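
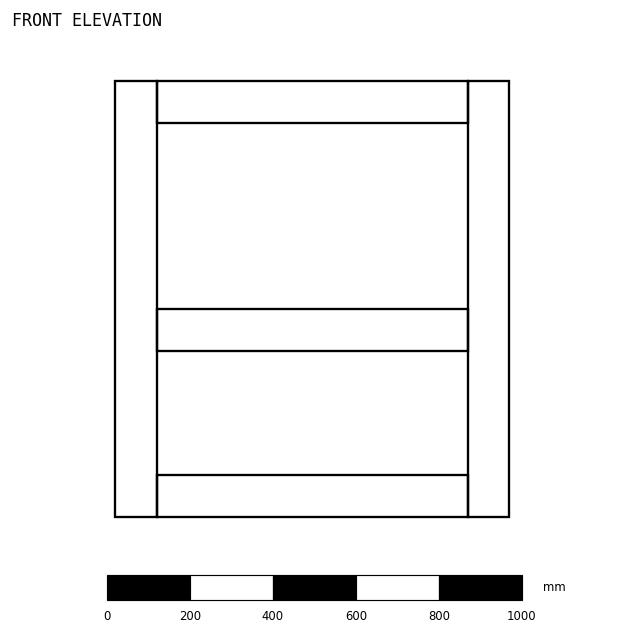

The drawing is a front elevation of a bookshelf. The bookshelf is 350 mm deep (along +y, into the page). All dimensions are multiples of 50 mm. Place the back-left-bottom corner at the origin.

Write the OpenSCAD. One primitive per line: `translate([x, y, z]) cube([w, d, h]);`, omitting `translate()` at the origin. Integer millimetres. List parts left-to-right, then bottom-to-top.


cube([100, 350, 1050]);
translate([100, 0, 0]) cube([750, 350, 100]);
translate([100, 0, 400]) cube([750, 350, 100]);
translate([100, 0, 950]) cube([750, 350, 100]);
translate([850, 0, 0]) cube([100, 350, 1050]);


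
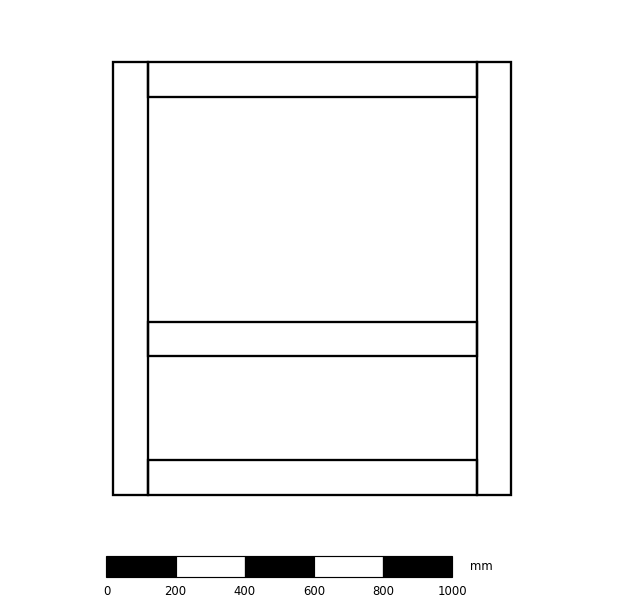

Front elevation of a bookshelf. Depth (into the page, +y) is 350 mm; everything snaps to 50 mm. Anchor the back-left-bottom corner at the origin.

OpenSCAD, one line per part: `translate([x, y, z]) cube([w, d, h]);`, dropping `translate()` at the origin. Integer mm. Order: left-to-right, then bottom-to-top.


cube([100, 350, 1250]);
translate([100, 0, 0]) cube([950, 350, 100]);
translate([100, 0, 400]) cube([950, 350, 100]);
translate([100, 0, 1150]) cube([950, 350, 100]);
translate([1050, 0, 0]) cube([100, 350, 1250]);


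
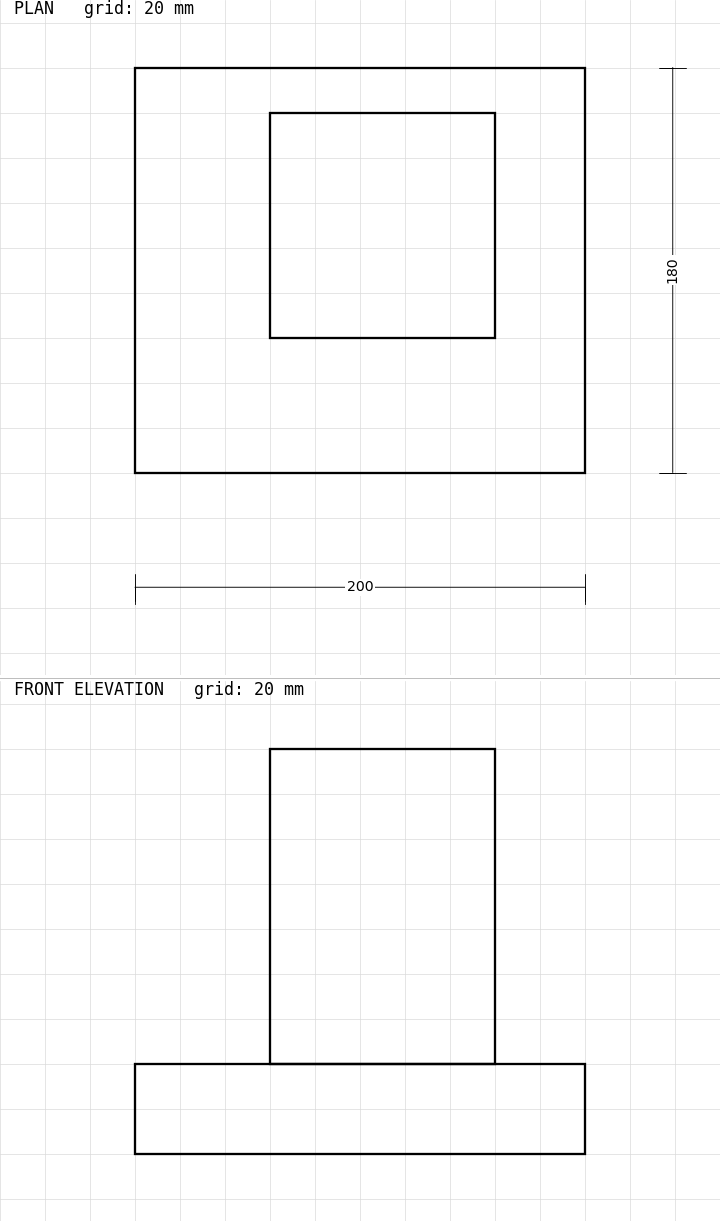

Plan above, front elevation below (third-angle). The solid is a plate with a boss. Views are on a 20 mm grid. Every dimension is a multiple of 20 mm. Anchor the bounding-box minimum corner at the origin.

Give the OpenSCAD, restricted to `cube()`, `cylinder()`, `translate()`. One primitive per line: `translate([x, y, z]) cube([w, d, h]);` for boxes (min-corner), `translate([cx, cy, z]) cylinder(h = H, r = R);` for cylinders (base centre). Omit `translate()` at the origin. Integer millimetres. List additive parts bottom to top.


cube([200, 180, 40]);
translate([60, 60, 40]) cube([100, 100, 140]);


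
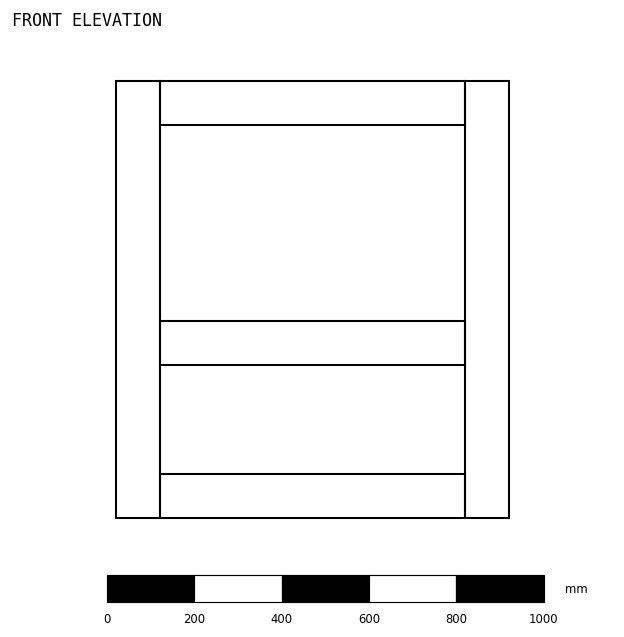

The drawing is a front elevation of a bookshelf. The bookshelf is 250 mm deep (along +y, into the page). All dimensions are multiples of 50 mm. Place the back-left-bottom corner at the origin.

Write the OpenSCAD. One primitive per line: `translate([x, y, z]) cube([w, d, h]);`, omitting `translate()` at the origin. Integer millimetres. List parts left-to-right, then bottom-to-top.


cube([100, 250, 1000]);
translate([100, 0, 0]) cube([700, 250, 100]);
translate([100, 0, 350]) cube([700, 250, 100]);
translate([100, 0, 900]) cube([700, 250, 100]);
translate([800, 0, 0]) cube([100, 250, 1000]);


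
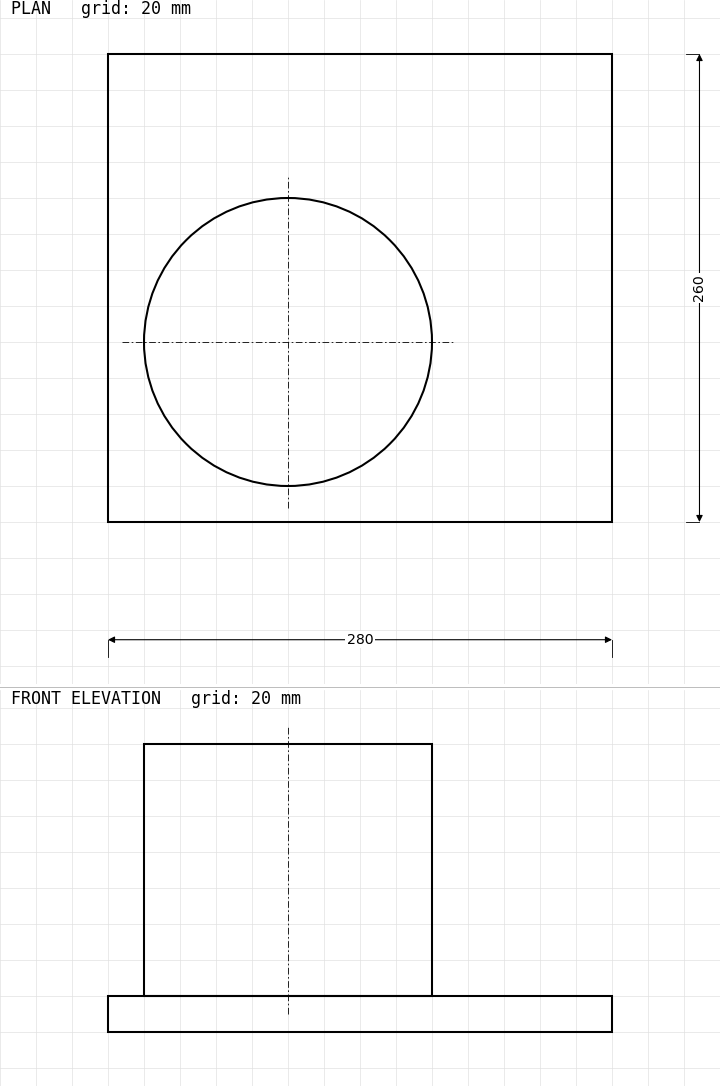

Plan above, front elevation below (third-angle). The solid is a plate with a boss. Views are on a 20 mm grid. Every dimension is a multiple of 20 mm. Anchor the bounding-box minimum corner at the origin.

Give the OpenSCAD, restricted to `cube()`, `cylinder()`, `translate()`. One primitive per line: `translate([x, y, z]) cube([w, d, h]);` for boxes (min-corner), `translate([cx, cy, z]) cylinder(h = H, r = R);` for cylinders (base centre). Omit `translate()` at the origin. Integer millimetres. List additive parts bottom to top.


cube([280, 260, 20]);
translate([100, 100, 20]) cylinder(h = 140, r = 80);


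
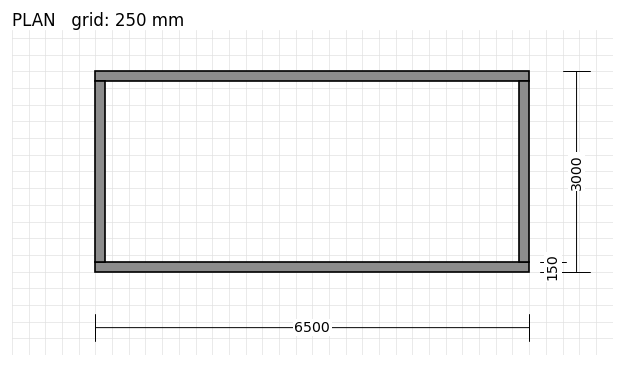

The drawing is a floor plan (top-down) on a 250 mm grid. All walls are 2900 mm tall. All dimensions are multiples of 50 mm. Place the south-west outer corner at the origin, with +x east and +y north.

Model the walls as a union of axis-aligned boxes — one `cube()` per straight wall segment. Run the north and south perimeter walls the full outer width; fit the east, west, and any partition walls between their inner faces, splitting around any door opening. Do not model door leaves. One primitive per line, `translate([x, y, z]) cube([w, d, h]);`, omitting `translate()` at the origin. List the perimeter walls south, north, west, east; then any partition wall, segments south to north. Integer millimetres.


cube([6500, 150, 2900]);
translate([0, 2850, 0]) cube([6500, 150, 2900]);
translate([0, 150, 0]) cube([150, 2700, 2900]);
translate([6350, 150, 0]) cube([150, 2700, 2900]);


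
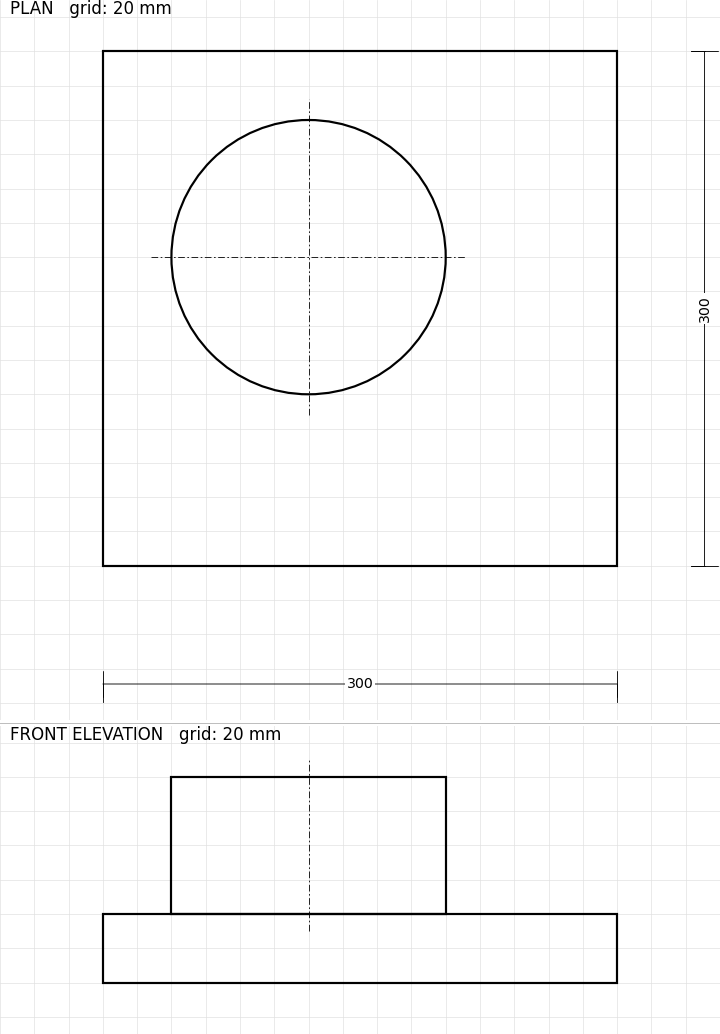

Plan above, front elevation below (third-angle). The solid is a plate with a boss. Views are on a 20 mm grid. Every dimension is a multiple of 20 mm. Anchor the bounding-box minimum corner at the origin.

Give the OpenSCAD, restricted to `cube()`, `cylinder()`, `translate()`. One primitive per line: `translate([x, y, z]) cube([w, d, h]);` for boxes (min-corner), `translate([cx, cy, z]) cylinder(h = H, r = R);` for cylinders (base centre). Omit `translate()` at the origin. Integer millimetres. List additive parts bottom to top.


cube([300, 300, 40]);
translate([120, 180, 40]) cylinder(h = 80, r = 80);


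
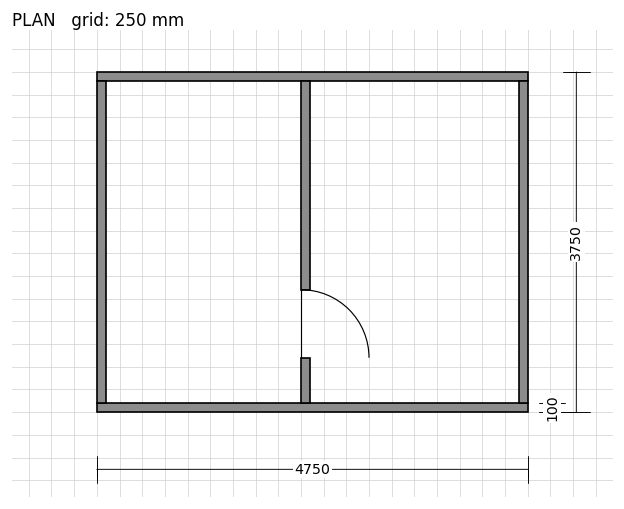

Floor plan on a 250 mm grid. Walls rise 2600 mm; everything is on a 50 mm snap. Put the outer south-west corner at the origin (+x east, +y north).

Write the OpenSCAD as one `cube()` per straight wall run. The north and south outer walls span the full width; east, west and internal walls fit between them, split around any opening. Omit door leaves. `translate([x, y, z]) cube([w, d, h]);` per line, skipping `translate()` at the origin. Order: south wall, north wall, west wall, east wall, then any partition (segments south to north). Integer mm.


cube([4750, 100, 2600]);
translate([0, 3650, 0]) cube([4750, 100, 2600]);
translate([0, 100, 0]) cube([100, 3550, 2600]);
translate([4650, 100, 0]) cube([100, 3550, 2600]);
translate([2250, 100, 0]) cube([100, 500, 2600]);
translate([2250, 1350, 0]) cube([100, 2300, 2600]);


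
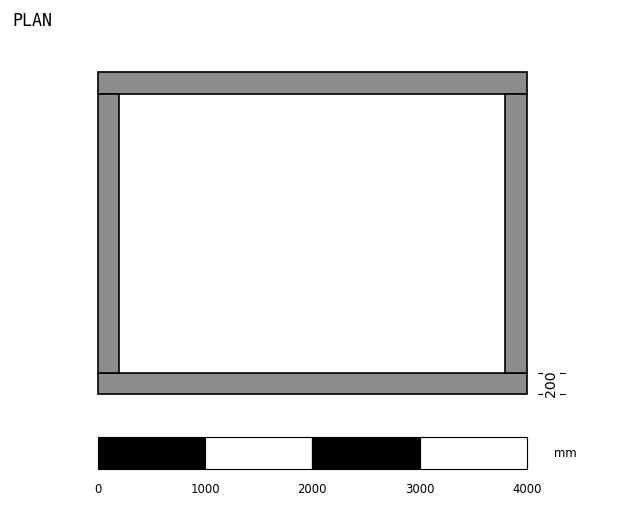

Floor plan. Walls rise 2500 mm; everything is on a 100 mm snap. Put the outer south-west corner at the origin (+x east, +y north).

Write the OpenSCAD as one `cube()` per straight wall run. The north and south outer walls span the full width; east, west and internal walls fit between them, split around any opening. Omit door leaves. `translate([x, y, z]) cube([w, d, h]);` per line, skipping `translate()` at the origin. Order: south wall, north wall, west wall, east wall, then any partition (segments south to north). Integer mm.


cube([4000, 200, 2500]);
translate([0, 2800, 0]) cube([4000, 200, 2500]);
translate([0, 200, 0]) cube([200, 2600, 2500]);
translate([3800, 200, 0]) cube([200, 2600, 2500]);


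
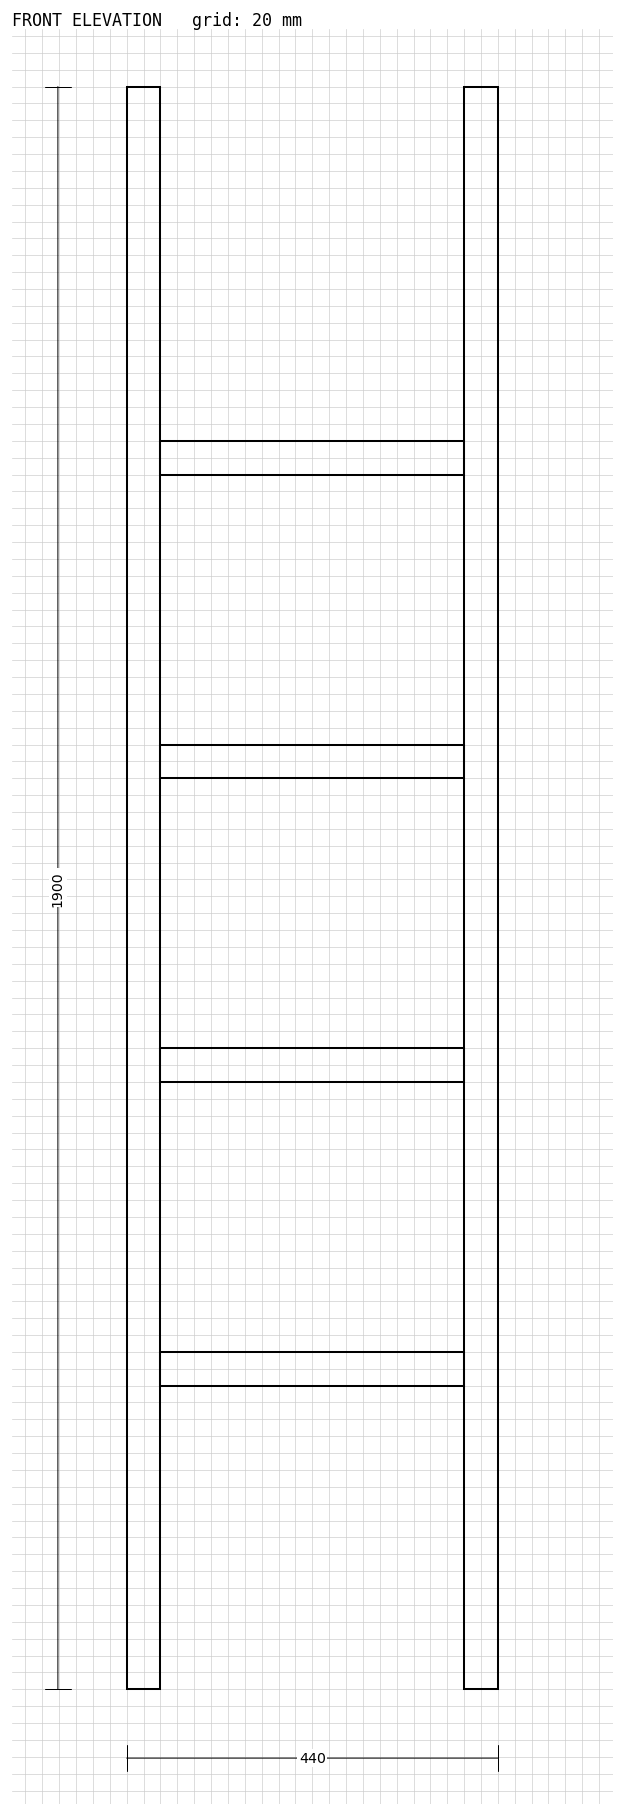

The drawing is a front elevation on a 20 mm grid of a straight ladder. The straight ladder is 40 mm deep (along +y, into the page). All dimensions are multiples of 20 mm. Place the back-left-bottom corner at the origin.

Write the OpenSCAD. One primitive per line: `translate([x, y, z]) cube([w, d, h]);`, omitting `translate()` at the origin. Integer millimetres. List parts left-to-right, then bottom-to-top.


cube([40, 40, 1900]);
translate([40, 0, 360]) cube([360, 40, 40]);
translate([40, 0, 720]) cube([360, 40, 40]);
translate([40, 0, 1080]) cube([360, 40, 40]);
translate([40, 0, 1440]) cube([360, 40, 40]);
translate([400, 0, 0]) cube([40, 40, 1900]);


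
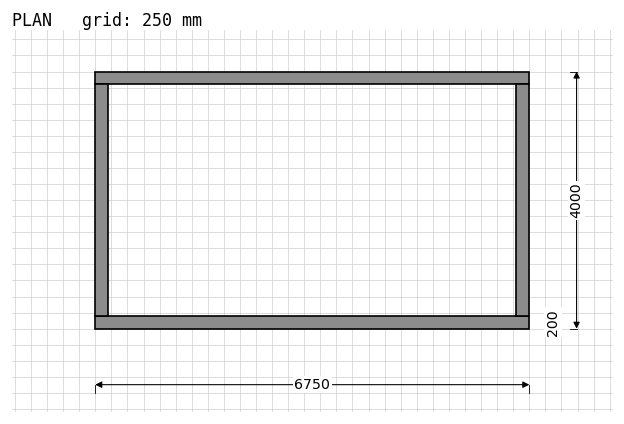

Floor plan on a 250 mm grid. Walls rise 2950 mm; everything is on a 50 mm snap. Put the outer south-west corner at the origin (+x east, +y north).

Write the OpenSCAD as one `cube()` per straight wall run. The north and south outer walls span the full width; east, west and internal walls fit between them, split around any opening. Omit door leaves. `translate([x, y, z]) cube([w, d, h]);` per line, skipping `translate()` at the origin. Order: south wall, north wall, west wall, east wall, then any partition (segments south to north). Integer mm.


cube([6750, 200, 2950]);
translate([0, 3800, 0]) cube([6750, 200, 2950]);
translate([0, 200, 0]) cube([200, 3600, 2950]);
translate([6550, 200, 0]) cube([200, 3600, 2950]);


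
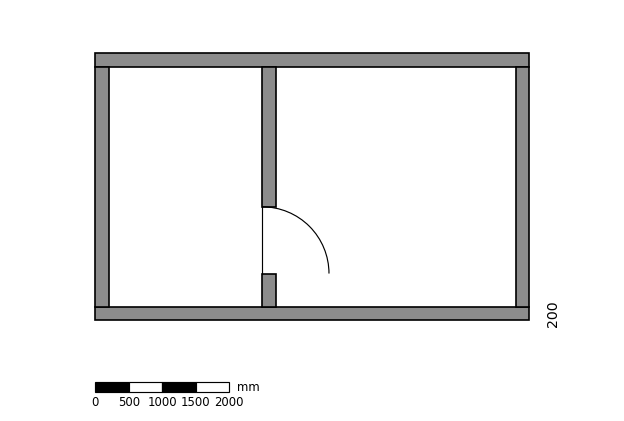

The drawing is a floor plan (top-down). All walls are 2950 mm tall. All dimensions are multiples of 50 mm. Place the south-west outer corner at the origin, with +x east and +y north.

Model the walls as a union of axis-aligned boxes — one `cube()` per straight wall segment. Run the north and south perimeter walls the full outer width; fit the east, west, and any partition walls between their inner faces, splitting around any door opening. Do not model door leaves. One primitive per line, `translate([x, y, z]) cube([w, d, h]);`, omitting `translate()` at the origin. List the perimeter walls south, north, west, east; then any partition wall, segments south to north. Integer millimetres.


cube([6500, 200, 2950]);
translate([0, 3800, 0]) cube([6500, 200, 2950]);
translate([0, 200, 0]) cube([200, 3600, 2950]);
translate([6300, 200, 0]) cube([200, 3600, 2950]);
translate([2500, 200, 0]) cube([200, 500, 2950]);
translate([2500, 1700, 0]) cube([200, 2100, 2950]);


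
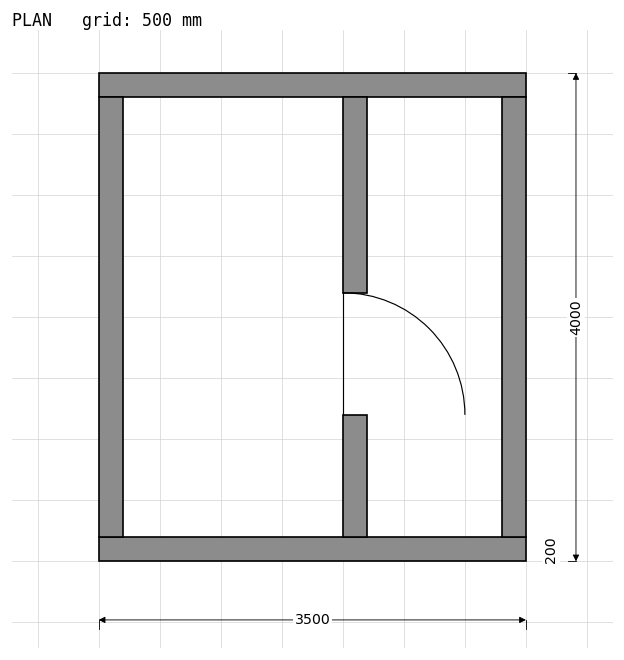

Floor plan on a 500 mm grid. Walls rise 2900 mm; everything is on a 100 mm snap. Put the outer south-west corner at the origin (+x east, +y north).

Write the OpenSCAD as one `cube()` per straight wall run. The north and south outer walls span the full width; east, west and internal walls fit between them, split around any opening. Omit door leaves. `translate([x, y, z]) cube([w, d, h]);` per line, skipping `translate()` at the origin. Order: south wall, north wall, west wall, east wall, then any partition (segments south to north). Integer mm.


cube([3500, 200, 2900]);
translate([0, 3800, 0]) cube([3500, 200, 2900]);
translate([0, 200, 0]) cube([200, 3600, 2900]);
translate([3300, 200, 0]) cube([200, 3600, 2900]);
translate([2000, 200, 0]) cube([200, 1000, 2900]);
translate([2000, 2200, 0]) cube([200, 1600, 2900]);


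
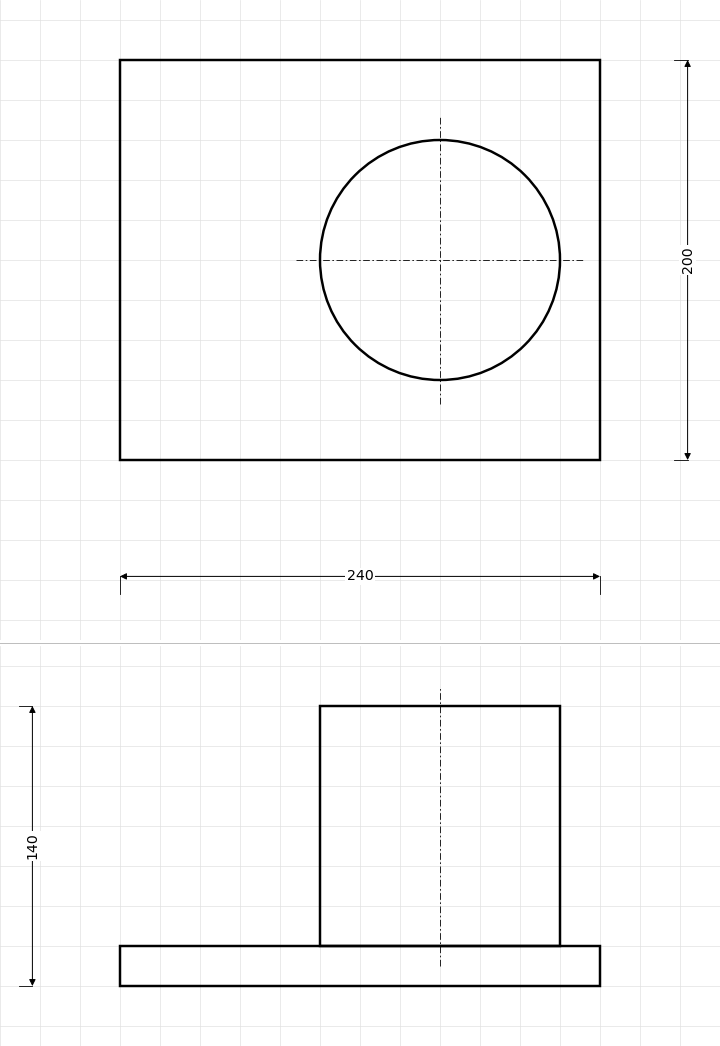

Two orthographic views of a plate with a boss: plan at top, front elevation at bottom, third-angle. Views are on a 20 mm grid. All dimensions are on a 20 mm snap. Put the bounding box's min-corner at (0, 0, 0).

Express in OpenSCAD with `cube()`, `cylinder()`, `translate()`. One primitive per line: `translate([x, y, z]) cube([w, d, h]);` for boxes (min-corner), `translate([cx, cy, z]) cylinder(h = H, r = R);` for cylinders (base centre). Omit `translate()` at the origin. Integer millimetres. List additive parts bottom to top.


cube([240, 200, 20]);
translate([160, 100, 20]) cylinder(h = 120, r = 60);


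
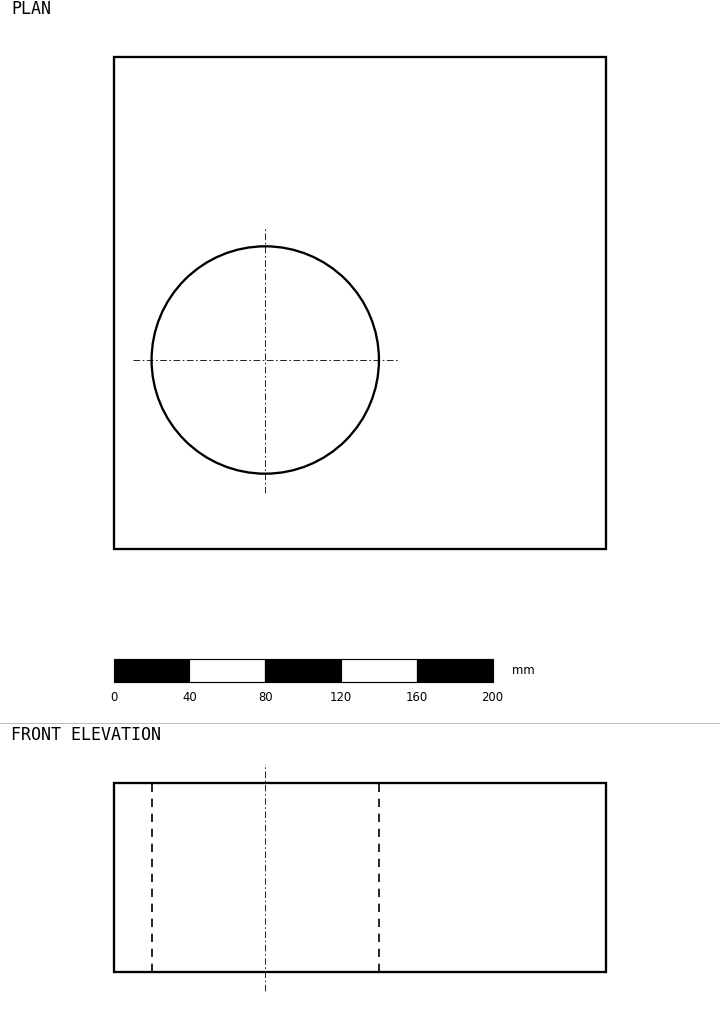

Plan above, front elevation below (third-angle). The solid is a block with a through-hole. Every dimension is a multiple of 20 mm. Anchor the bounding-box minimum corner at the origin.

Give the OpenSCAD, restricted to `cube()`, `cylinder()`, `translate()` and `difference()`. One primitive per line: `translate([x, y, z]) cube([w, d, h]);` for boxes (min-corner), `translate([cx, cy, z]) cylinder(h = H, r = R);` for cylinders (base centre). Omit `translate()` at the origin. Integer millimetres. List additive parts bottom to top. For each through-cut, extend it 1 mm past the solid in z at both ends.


difference() {
  cube([260, 260, 100]);
  translate([80, 100, -1]) cylinder(h = 102, r = 60);
}


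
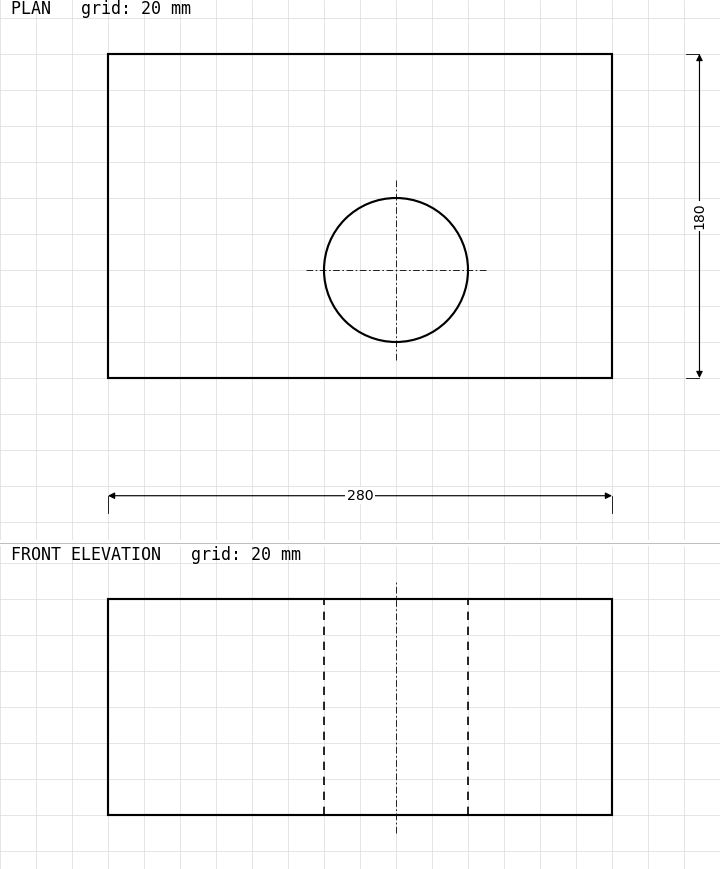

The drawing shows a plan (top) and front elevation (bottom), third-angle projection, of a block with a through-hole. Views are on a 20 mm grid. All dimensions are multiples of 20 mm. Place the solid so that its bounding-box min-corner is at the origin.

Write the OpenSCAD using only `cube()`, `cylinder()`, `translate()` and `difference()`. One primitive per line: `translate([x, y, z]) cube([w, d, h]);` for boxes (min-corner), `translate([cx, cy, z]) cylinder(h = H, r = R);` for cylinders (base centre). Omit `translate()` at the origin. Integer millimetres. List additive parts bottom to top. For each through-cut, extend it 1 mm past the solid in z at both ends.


difference() {
  cube([280, 180, 120]);
  translate([160, 60, -1]) cylinder(h = 122, r = 40);
}


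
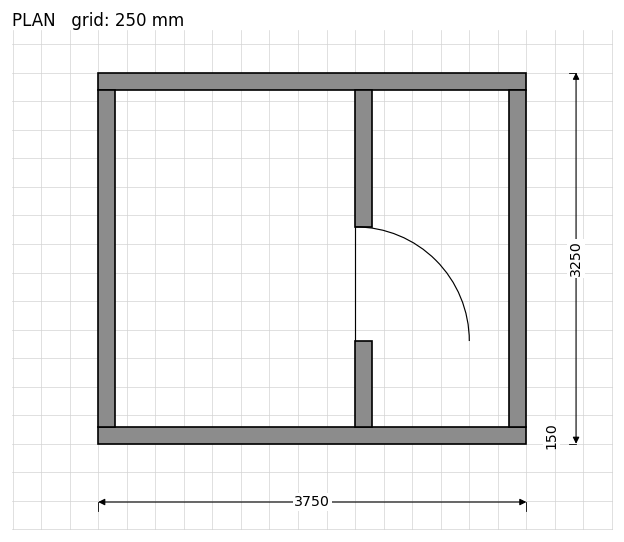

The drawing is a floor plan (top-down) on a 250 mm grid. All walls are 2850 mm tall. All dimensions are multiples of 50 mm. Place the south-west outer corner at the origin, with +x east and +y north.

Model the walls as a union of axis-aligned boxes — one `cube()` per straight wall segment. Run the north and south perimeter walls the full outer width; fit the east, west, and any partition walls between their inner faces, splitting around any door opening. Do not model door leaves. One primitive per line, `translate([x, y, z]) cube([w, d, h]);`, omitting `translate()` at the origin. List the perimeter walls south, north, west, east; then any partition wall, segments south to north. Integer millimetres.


cube([3750, 150, 2850]);
translate([0, 3100, 0]) cube([3750, 150, 2850]);
translate([0, 150, 0]) cube([150, 2950, 2850]);
translate([3600, 150, 0]) cube([150, 2950, 2850]);
translate([2250, 150, 0]) cube([150, 750, 2850]);
translate([2250, 1900, 0]) cube([150, 1200, 2850]);


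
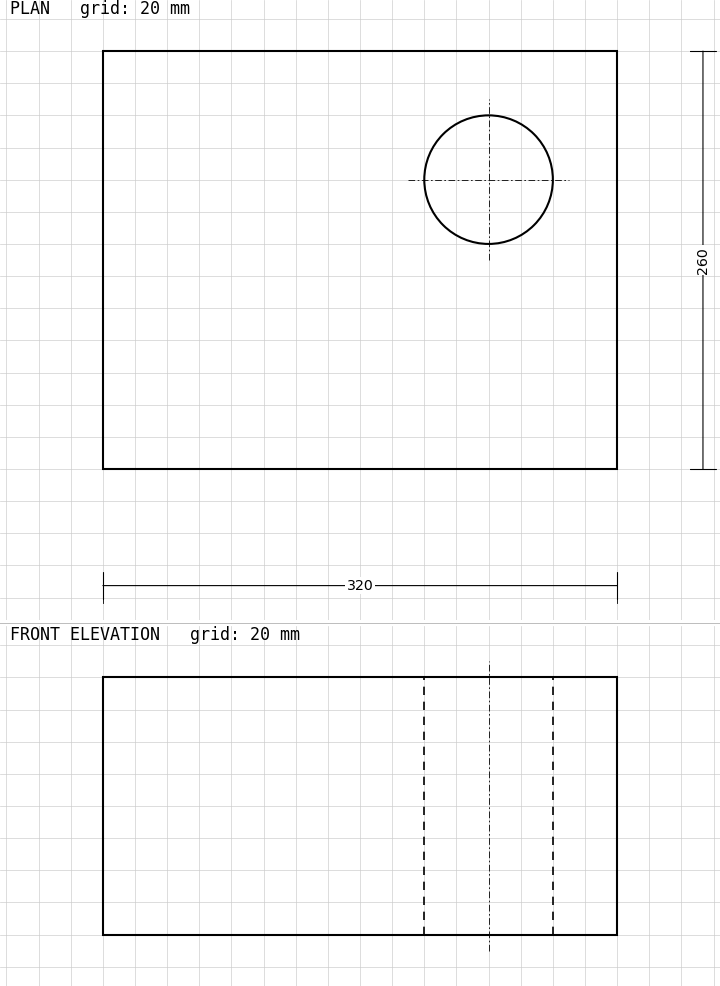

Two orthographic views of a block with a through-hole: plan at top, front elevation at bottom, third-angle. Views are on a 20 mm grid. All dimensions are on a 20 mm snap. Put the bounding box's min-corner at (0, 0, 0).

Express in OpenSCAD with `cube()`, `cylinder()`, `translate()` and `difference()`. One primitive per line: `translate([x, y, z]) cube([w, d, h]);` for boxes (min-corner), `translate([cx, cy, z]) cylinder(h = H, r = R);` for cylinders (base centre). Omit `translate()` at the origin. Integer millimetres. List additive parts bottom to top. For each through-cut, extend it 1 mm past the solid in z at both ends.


difference() {
  cube([320, 260, 160]);
  translate([240, 180, -1]) cylinder(h = 162, r = 40);
}


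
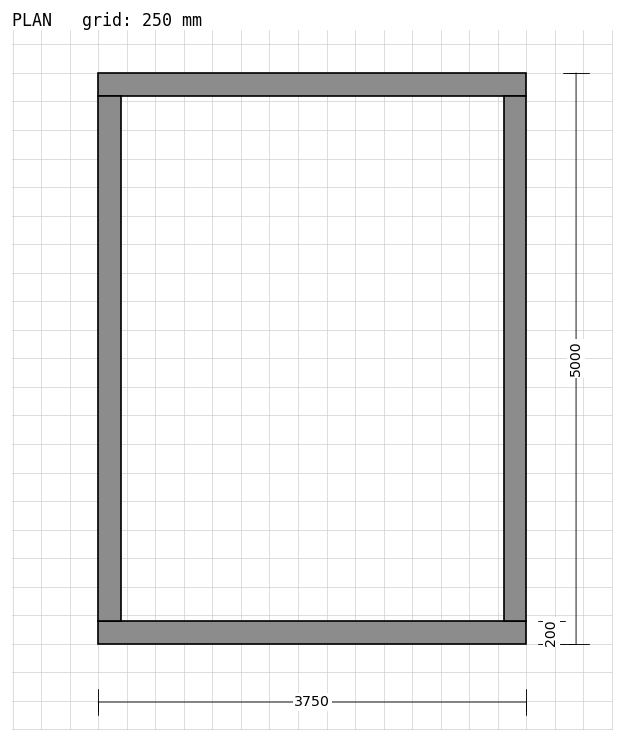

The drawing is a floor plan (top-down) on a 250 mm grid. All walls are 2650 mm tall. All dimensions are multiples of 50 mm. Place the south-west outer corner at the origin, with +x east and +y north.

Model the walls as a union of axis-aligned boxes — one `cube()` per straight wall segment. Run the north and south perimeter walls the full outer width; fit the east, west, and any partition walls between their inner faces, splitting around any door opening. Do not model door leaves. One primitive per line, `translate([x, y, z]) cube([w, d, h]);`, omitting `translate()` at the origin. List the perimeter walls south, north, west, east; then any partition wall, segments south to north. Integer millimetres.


cube([3750, 200, 2650]);
translate([0, 4800, 0]) cube([3750, 200, 2650]);
translate([0, 200, 0]) cube([200, 4600, 2650]);
translate([3550, 200, 0]) cube([200, 4600, 2650]);


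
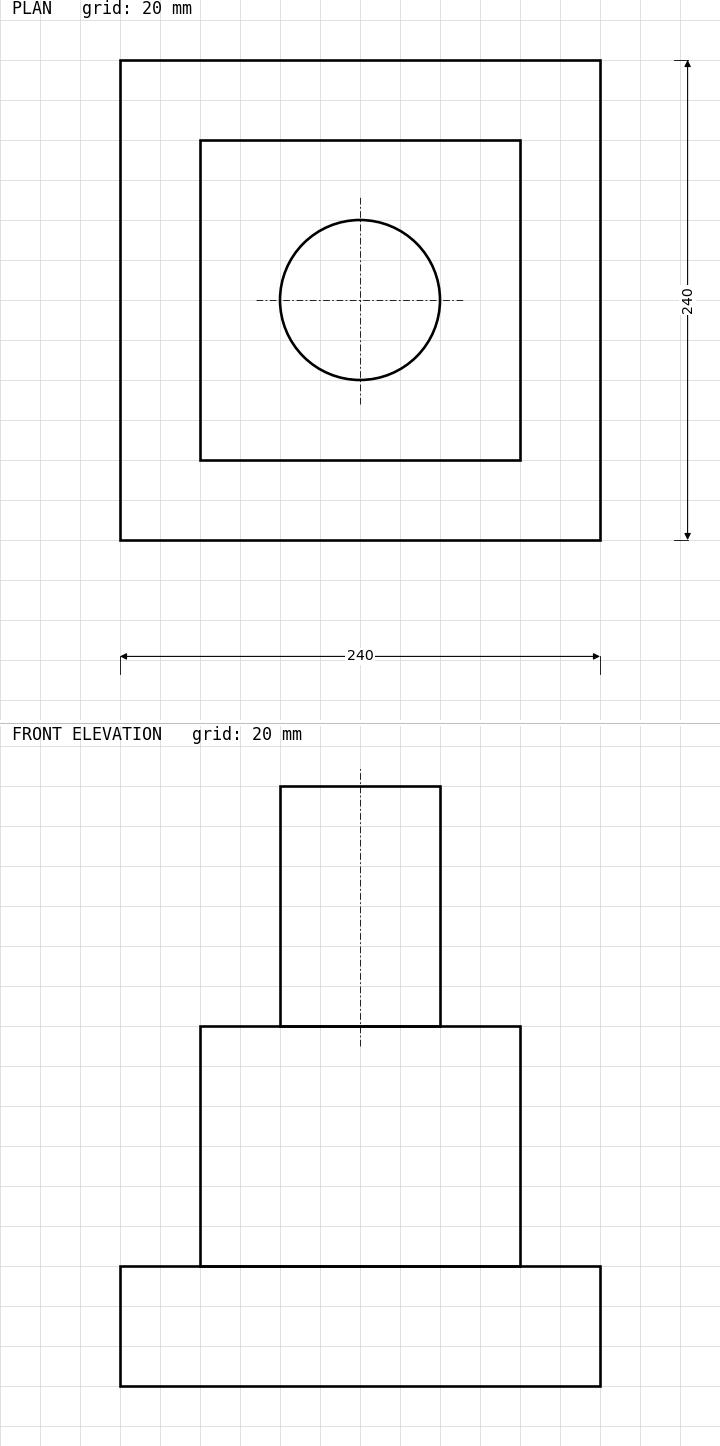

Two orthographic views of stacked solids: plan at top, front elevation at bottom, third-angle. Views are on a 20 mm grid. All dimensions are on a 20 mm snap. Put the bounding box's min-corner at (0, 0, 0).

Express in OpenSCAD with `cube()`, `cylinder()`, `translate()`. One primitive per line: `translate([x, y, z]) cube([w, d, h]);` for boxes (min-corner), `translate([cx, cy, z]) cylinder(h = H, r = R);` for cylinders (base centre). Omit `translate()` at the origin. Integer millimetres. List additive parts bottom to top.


cube([240, 240, 60]);
translate([40, 40, 60]) cube([160, 160, 120]);
translate([120, 120, 180]) cylinder(h = 120, r = 40);


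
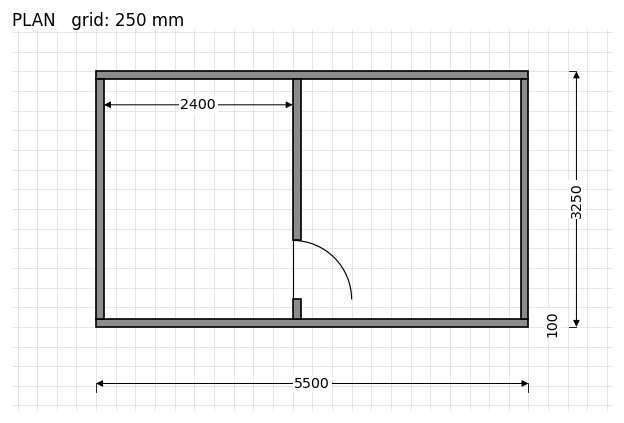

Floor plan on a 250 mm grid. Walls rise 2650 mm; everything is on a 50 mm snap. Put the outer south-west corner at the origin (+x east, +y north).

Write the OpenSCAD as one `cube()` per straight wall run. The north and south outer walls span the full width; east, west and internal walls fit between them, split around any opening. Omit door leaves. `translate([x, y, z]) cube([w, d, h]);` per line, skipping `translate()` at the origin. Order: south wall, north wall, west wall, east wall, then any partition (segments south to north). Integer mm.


cube([5500, 100, 2650]);
translate([0, 3150, 0]) cube([5500, 100, 2650]);
translate([0, 100, 0]) cube([100, 3050, 2650]);
translate([5400, 100, 0]) cube([100, 3050, 2650]);
translate([2500, 100, 0]) cube([100, 250, 2650]);
translate([2500, 1100, 0]) cube([100, 2050, 2650]);


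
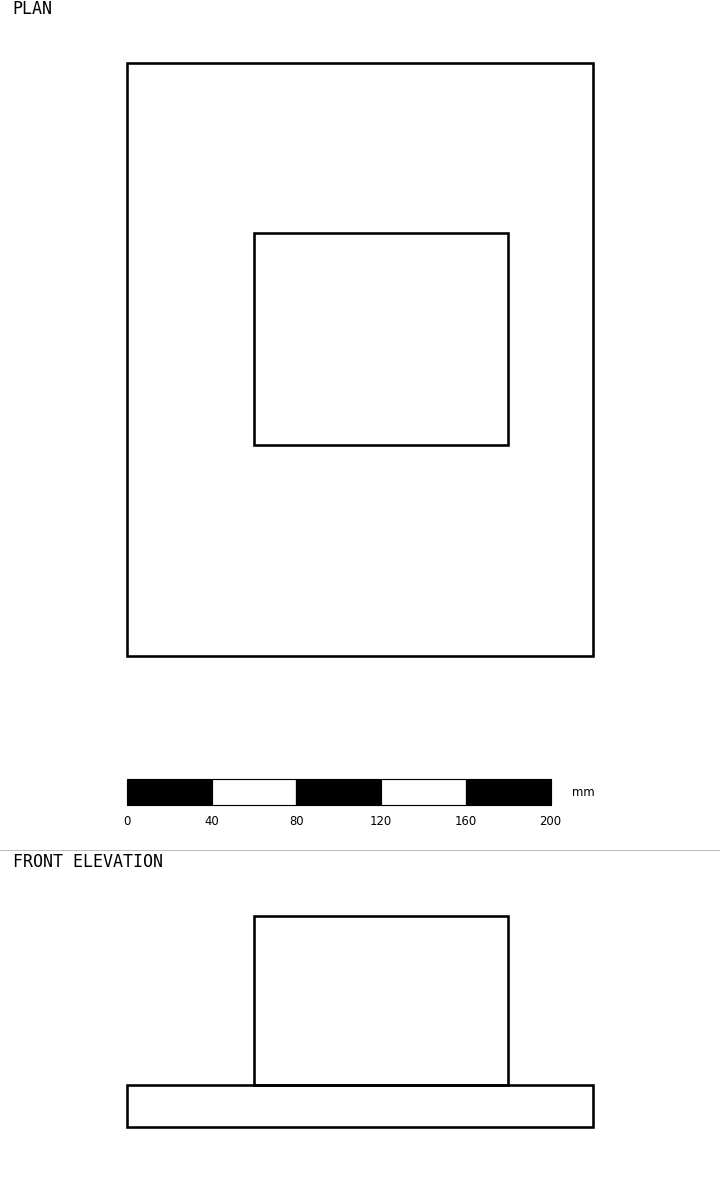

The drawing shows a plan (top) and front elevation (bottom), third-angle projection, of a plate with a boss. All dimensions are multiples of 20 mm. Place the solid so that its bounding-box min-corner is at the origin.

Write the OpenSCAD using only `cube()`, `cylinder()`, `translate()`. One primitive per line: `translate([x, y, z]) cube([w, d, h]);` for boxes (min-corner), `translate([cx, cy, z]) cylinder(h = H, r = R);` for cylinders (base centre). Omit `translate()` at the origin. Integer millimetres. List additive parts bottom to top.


cube([220, 280, 20]);
translate([60, 100, 20]) cube([120, 100, 80]);


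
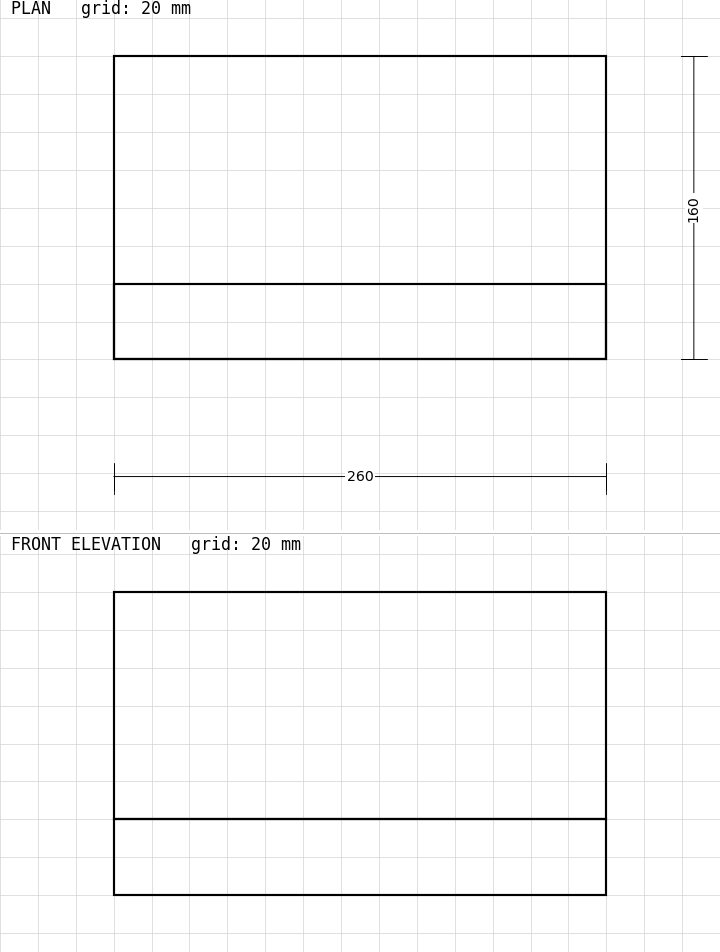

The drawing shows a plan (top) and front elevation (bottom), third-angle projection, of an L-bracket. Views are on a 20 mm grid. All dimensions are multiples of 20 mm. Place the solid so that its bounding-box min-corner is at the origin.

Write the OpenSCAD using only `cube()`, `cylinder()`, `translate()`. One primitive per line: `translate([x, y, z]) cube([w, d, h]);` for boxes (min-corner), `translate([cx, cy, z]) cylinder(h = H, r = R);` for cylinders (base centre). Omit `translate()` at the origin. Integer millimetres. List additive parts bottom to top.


cube([260, 160, 40]);
translate([0, 0, 40]) cube([260, 40, 120]);


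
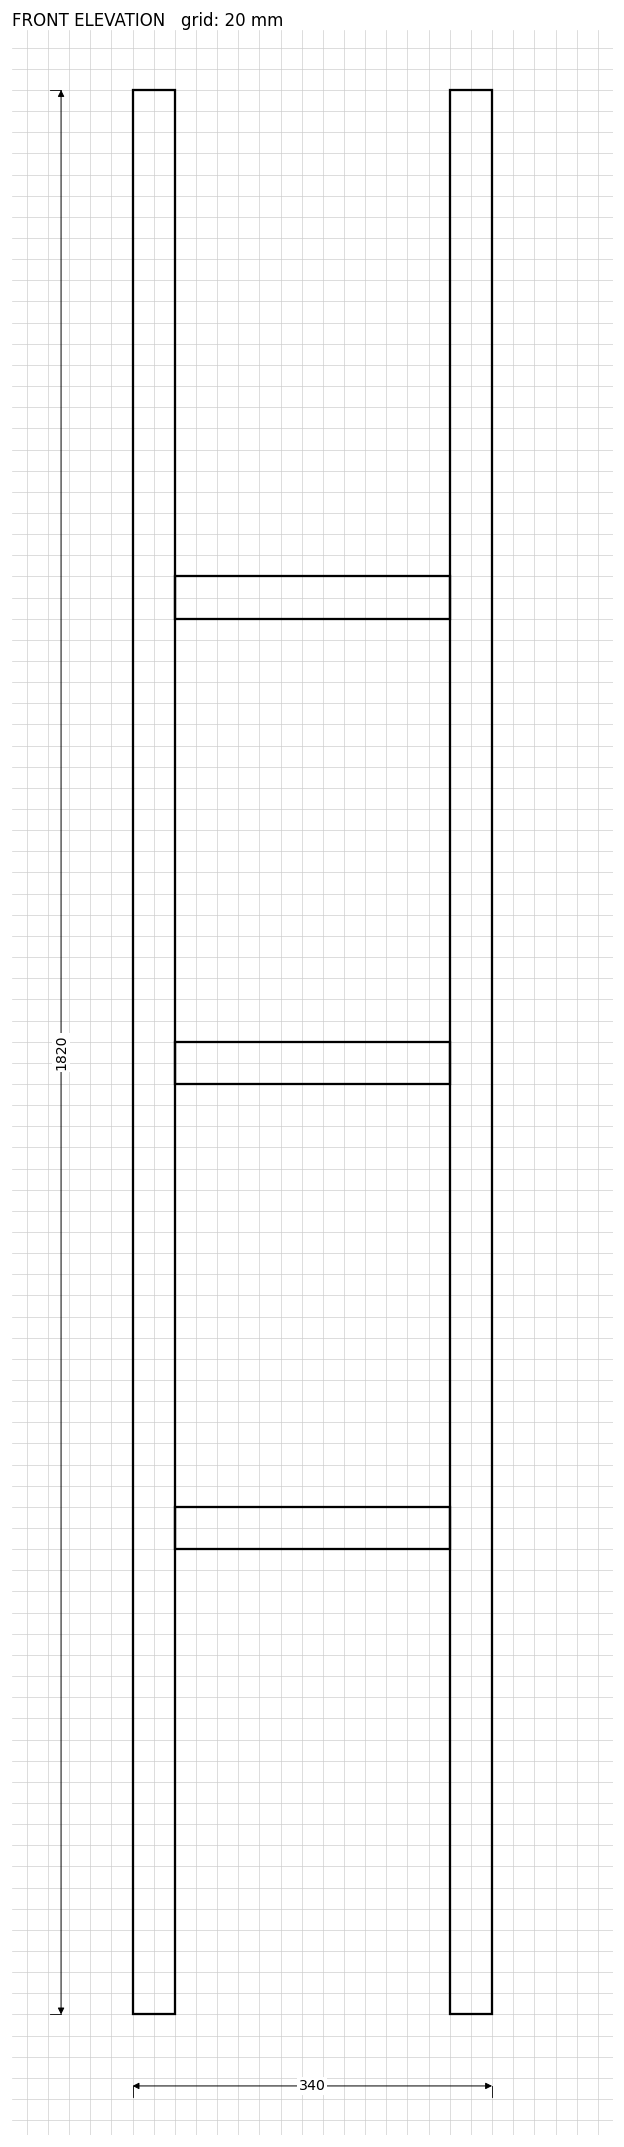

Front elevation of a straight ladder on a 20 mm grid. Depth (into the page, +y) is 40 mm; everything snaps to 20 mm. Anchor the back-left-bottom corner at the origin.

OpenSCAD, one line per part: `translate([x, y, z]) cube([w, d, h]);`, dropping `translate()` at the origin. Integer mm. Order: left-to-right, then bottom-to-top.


cube([40, 40, 1820]);
translate([40, 0, 440]) cube([260, 40, 40]);
translate([40, 0, 880]) cube([260, 40, 40]);
translate([40, 0, 1320]) cube([260, 40, 40]);
translate([300, 0, 0]) cube([40, 40, 1820]);


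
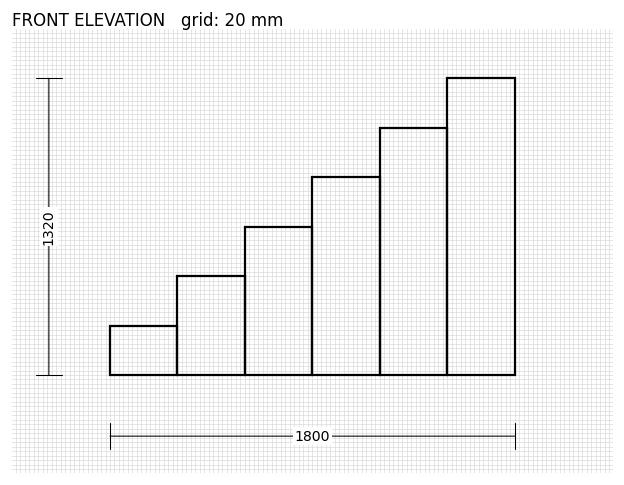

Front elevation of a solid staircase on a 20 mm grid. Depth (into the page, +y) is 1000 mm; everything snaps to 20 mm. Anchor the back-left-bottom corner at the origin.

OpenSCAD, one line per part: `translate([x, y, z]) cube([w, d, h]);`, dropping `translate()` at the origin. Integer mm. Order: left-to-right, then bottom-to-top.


cube([300, 1000, 220]);
translate([300, 0, 0]) cube([300, 1000, 440]);
translate([600, 0, 0]) cube([300, 1000, 660]);
translate([900, 0, 0]) cube([300, 1000, 880]);
translate([1200, 0, 0]) cube([300, 1000, 1100]);
translate([1500, 0, 0]) cube([300, 1000, 1320]);


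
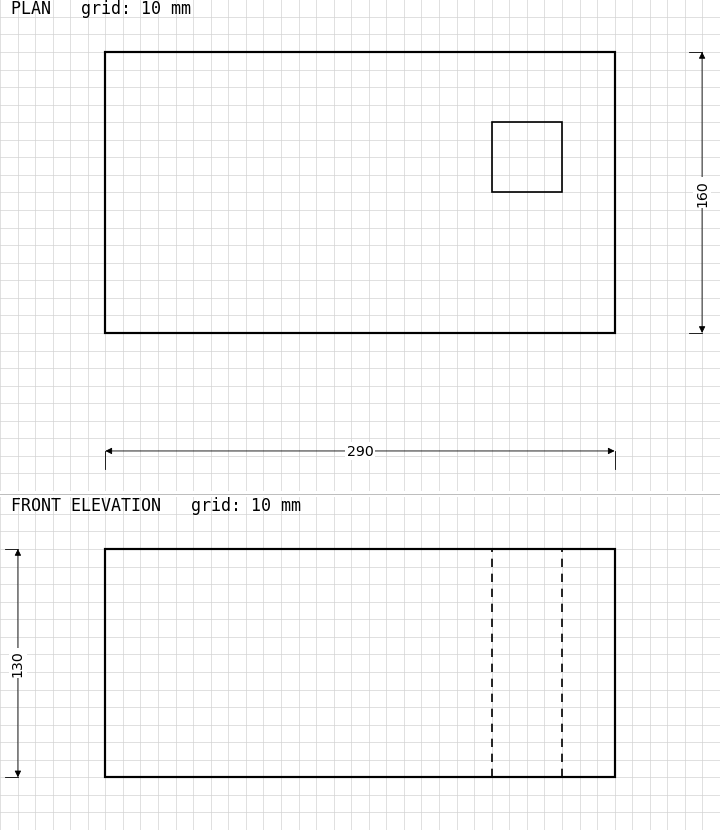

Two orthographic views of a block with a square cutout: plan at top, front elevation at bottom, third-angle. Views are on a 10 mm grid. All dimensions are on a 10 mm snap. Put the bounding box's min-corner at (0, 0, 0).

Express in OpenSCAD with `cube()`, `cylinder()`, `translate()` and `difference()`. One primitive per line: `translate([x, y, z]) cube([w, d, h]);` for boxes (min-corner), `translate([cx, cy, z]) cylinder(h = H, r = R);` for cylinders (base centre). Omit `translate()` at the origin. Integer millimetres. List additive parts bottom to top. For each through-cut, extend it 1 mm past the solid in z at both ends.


difference() {
  cube([290, 160, 130]);
  translate([220, 80, -1]) cube([40, 40, 132]);
}


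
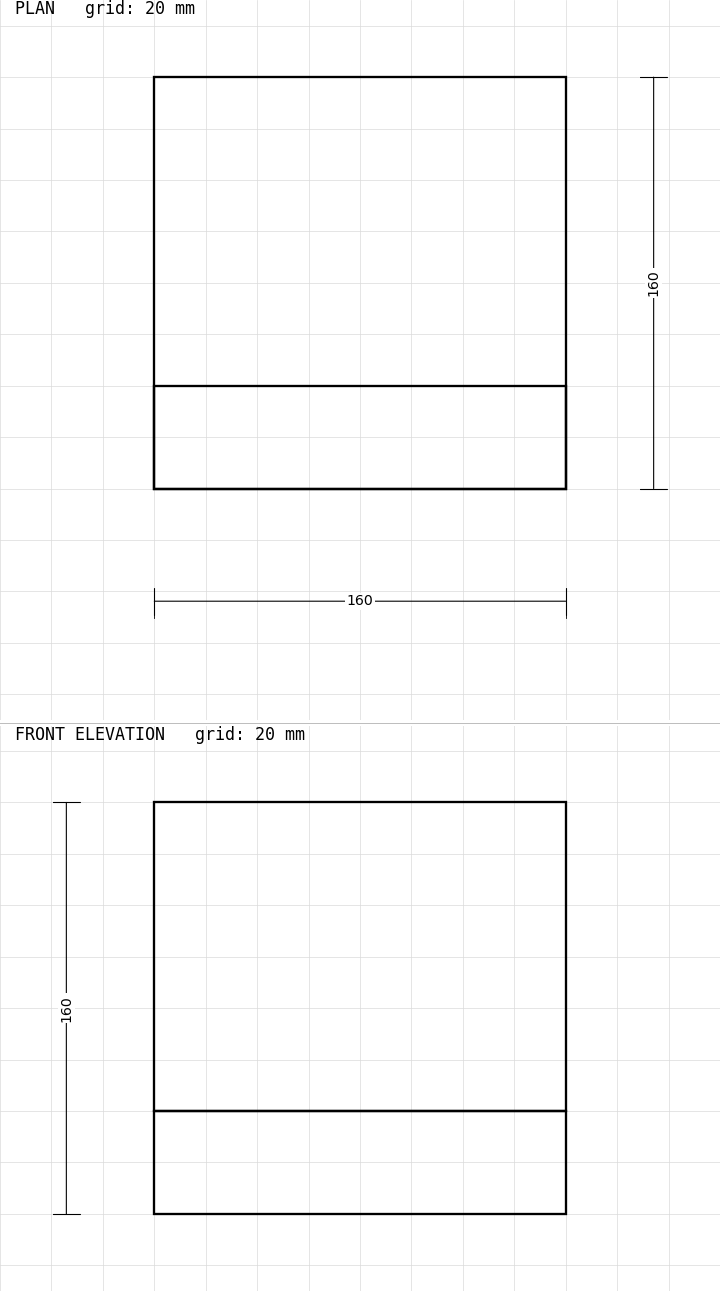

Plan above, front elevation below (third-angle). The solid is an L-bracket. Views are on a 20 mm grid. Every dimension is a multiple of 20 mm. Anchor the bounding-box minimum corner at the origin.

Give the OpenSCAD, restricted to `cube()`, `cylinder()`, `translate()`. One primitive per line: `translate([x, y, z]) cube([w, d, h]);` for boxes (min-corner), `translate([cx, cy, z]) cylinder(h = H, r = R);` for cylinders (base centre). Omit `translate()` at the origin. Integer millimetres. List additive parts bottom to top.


cube([160, 160, 40]);
translate([0, 0, 40]) cube([160, 40, 120]);


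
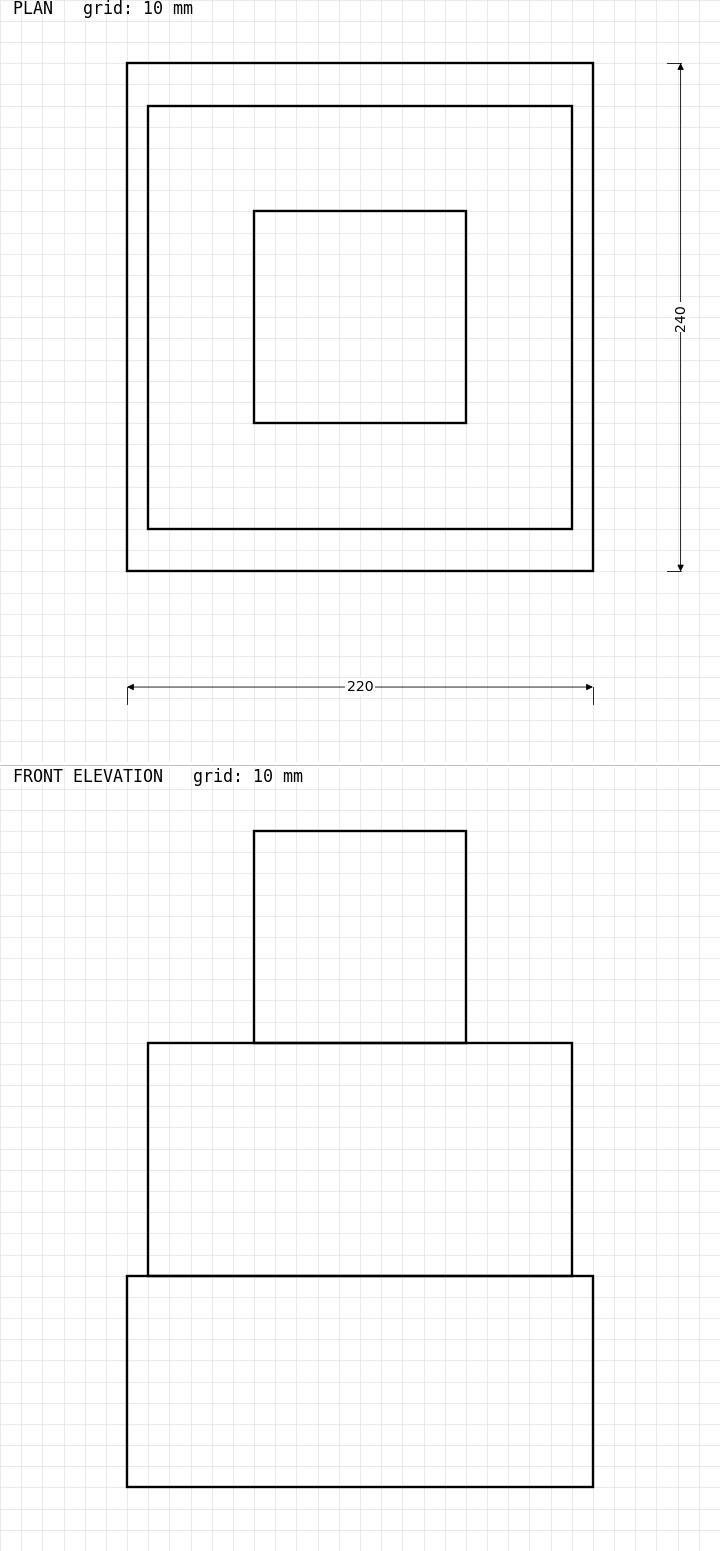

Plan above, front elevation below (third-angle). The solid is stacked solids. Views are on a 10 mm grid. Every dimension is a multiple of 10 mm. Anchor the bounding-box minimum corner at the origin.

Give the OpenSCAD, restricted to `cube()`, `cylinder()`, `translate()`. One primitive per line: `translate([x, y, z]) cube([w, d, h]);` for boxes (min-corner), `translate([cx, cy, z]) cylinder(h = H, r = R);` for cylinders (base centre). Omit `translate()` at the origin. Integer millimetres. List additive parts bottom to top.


cube([220, 240, 100]);
translate([10, 20, 100]) cube([200, 200, 110]);
translate([60, 70, 210]) cube([100, 100, 100]);


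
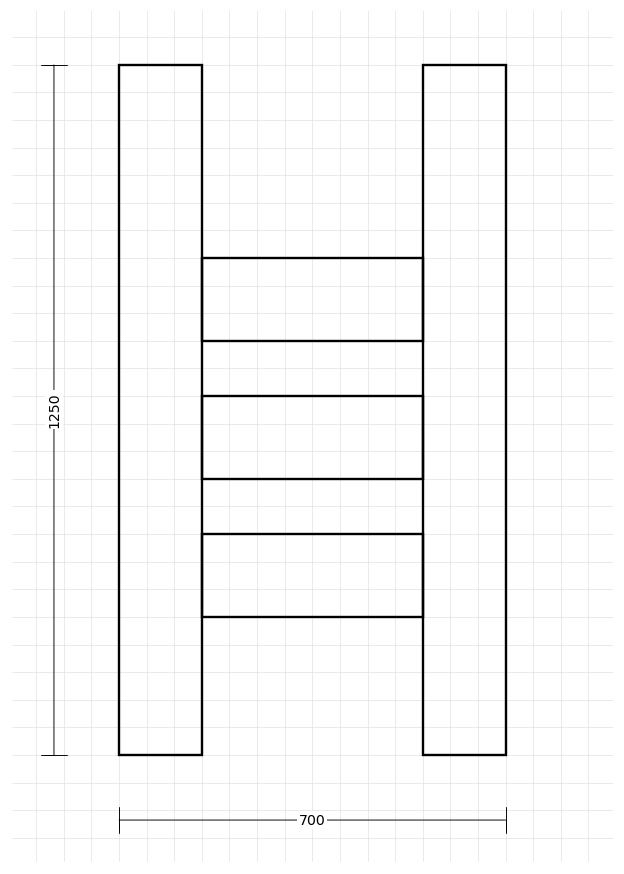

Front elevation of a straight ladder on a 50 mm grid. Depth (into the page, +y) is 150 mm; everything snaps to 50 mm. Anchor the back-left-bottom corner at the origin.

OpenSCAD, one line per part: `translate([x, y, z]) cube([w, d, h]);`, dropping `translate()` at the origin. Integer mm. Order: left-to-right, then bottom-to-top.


cube([150, 150, 1250]);
translate([150, 0, 250]) cube([400, 150, 150]);
translate([150, 0, 500]) cube([400, 150, 150]);
translate([150, 0, 750]) cube([400, 150, 150]);
translate([550, 0, 0]) cube([150, 150, 1250]);


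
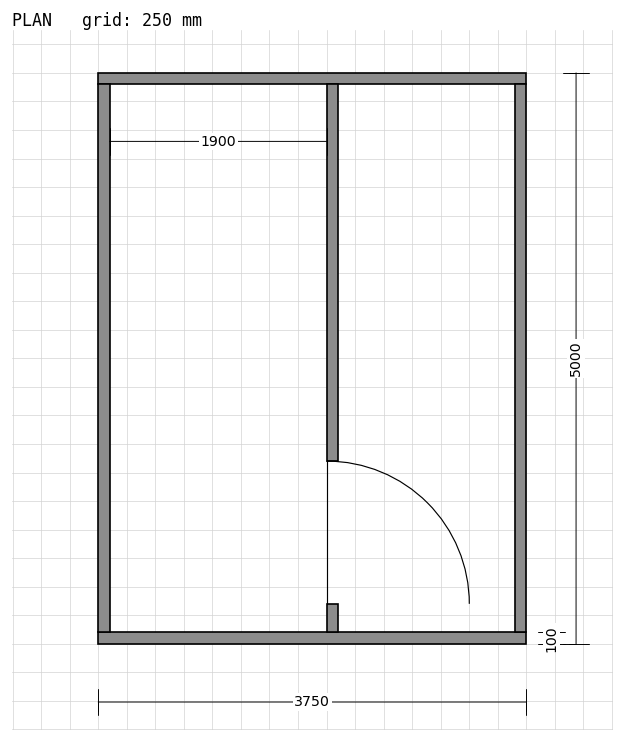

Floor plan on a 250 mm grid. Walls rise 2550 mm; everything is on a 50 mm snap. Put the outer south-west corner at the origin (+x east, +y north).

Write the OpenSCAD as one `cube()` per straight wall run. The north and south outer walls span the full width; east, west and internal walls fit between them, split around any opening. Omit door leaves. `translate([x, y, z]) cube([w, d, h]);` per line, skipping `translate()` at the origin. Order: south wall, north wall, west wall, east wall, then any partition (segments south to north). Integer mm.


cube([3750, 100, 2550]);
translate([0, 4900, 0]) cube([3750, 100, 2550]);
translate([0, 100, 0]) cube([100, 4800, 2550]);
translate([3650, 100, 0]) cube([100, 4800, 2550]);
translate([2000, 100, 0]) cube([100, 250, 2550]);
translate([2000, 1600, 0]) cube([100, 3300, 2550]);


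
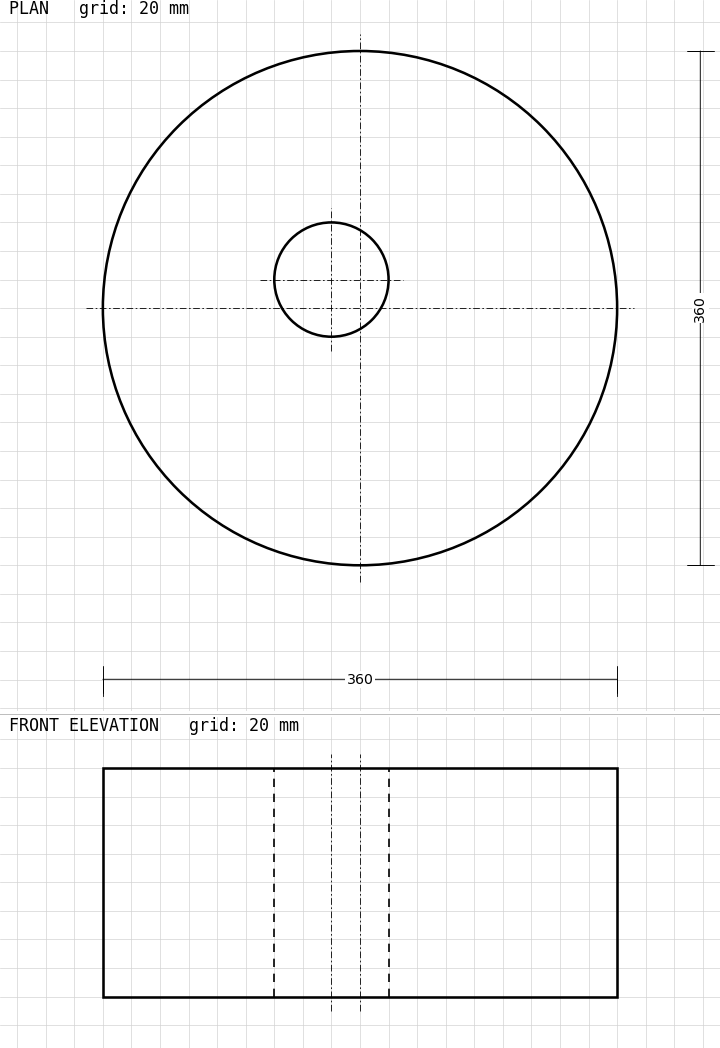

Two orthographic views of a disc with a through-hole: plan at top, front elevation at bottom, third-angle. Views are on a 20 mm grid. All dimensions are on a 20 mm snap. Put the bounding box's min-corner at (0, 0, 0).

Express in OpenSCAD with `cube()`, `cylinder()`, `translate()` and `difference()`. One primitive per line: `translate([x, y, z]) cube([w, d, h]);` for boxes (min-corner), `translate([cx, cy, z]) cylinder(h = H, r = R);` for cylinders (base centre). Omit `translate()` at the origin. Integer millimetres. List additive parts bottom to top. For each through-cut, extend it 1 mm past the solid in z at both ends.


difference() {
  translate([180, 180, 0]) cylinder(h = 160, r = 180);
  translate([160, 200, -1]) cylinder(h = 162, r = 40);
}


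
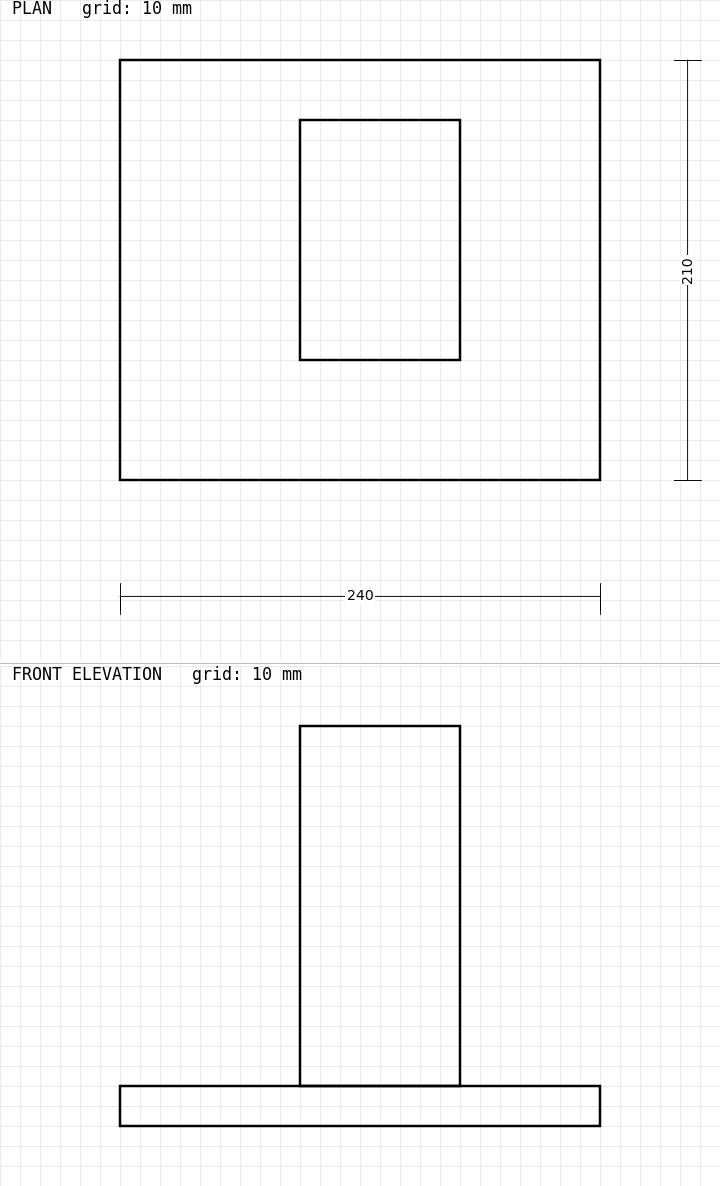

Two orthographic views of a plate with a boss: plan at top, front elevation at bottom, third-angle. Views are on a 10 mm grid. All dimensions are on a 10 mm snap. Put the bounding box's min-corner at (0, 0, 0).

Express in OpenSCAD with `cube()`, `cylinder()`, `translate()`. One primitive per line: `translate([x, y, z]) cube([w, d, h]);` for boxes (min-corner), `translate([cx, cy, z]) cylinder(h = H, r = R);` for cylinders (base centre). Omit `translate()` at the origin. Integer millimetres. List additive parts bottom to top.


cube([240, 210, 20]);
translate([90, 60, 20]) cube([80, 120, 180]);


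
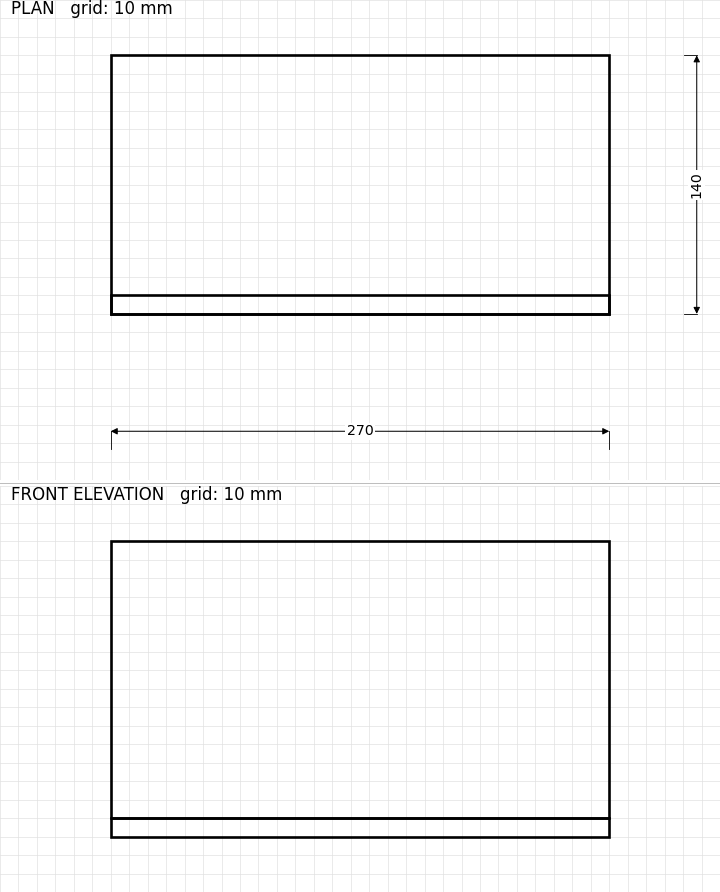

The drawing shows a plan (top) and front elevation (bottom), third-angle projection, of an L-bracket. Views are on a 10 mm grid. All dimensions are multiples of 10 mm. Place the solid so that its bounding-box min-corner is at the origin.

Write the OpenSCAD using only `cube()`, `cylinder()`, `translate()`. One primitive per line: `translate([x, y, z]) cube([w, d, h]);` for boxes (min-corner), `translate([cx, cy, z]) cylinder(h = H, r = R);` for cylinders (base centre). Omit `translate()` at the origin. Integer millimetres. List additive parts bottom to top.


cube([270, 140, 10]);
translate([0, 0, 10]) cube([270, 10, 150]);


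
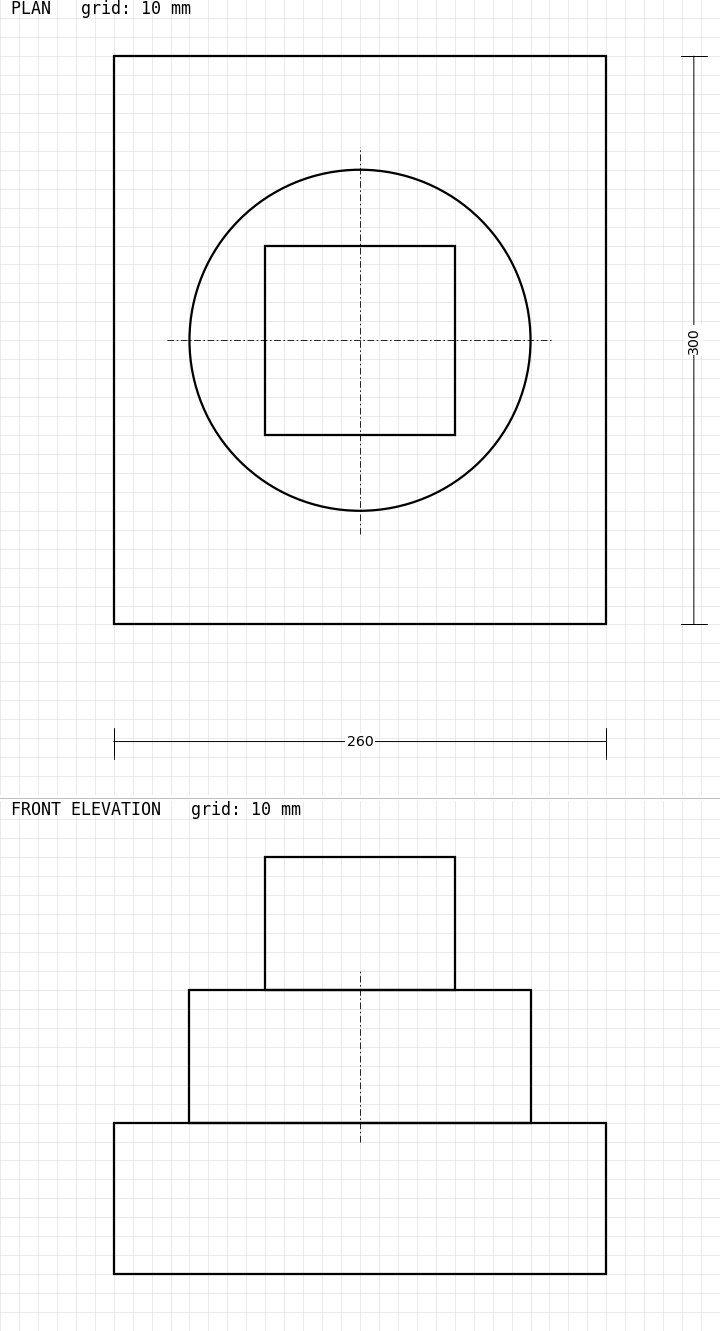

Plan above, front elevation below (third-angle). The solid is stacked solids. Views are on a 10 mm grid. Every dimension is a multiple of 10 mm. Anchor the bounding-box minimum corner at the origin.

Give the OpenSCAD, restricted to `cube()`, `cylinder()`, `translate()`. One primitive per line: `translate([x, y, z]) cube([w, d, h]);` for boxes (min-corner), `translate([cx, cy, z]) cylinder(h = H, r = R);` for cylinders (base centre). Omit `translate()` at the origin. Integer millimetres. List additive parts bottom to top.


cube([260, 300, 80]);
translate([130, 150, 80]) cylinder(h = 70, r = 90);
translate([80, 100, 150]) cube([100, 100, 70]);


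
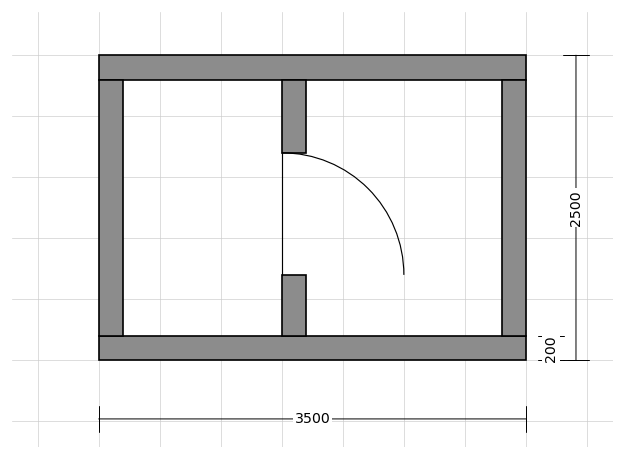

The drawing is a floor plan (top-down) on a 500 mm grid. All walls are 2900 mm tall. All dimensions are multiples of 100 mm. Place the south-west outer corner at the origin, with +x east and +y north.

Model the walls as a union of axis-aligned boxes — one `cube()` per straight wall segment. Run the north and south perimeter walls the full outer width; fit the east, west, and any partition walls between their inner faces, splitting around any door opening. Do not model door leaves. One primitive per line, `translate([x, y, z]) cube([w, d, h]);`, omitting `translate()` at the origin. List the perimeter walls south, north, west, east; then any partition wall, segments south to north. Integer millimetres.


cube([3500, 200, 2900]);
translate([0, 2300, 0]) cube([3500, 200, 2900]);
translate([0, 200, 0]) cube([200, 2100, 2900]);
translate([3300, 200, 0]) cube([200, 2100, 2900]);
translate([1500, 200, 0]) cube([200, 500, 2900]);
translate([1500, 1700, 0]) cube([200, 600, 2900]);


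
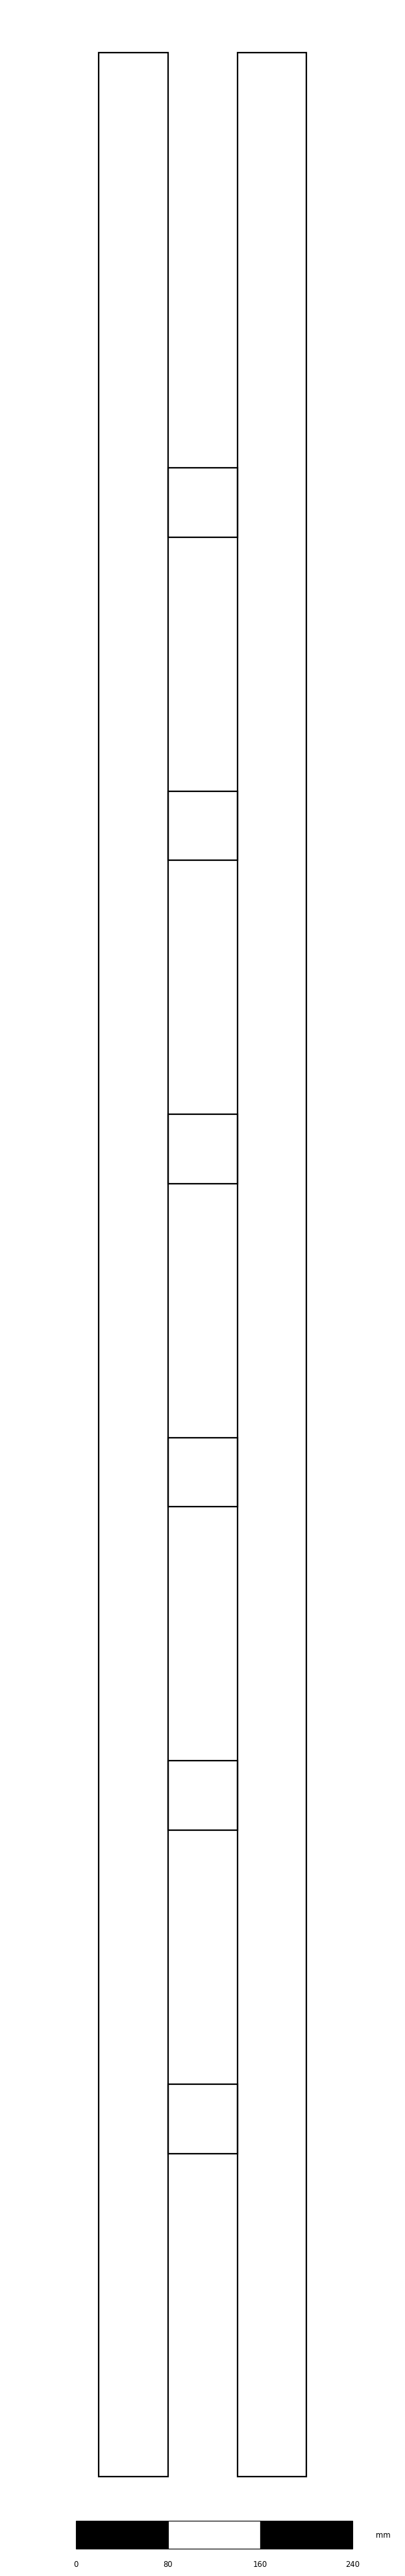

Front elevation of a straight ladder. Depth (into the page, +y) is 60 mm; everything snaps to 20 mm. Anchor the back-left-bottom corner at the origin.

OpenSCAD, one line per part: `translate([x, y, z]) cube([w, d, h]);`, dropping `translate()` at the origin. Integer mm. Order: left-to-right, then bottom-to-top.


cube([60, 60, 2100]);
translate([60, 0, 280]) cube([60, 60, 60]);
translate([60, 0, 560]) cube([60, 60, 60]);
translate([60, 0, 840]) cube([60, 60, 60]);
translate([60, 0, 1120]) cube([60, 60, 60]);
translate([60, 0, 1400]) cube([60, 60, 60]);
translate([60, 0, 1680]) cube([60, 60, 60]);
translate([120, 0, 0]) cube([60, 60, 2100]);
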